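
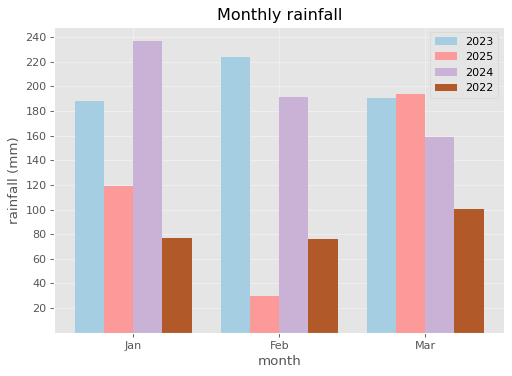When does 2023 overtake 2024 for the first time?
Jan: 2023 ≈ 180 vs 2024 ≈ 240 (not yet); Feb: 2023 ≈ 220 vs 2024 ≈ 200 (first crossover).

Feb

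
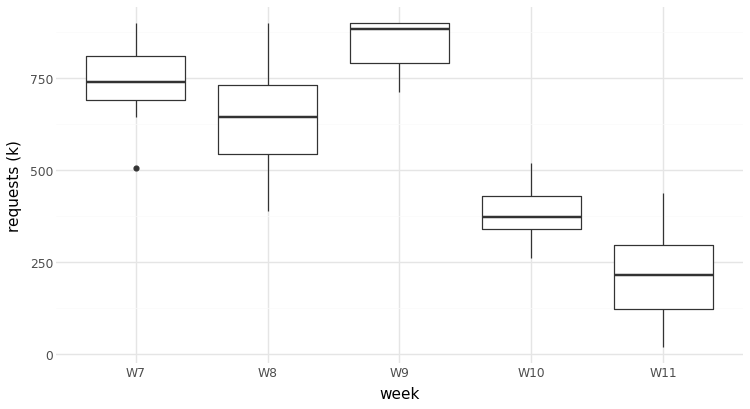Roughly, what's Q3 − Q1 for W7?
Q3 ≈ 800, Q1 ≈ 700; IQR ≈ 100.

≈ 100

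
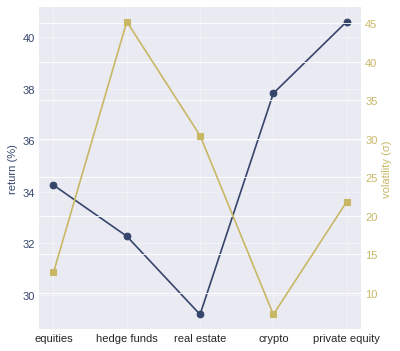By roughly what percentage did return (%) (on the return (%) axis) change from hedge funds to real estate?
≈ -9.4%

hedge funds ≈ 32, real estate ≈ 29; (29 − 32) / 32 ≈ -9.4%.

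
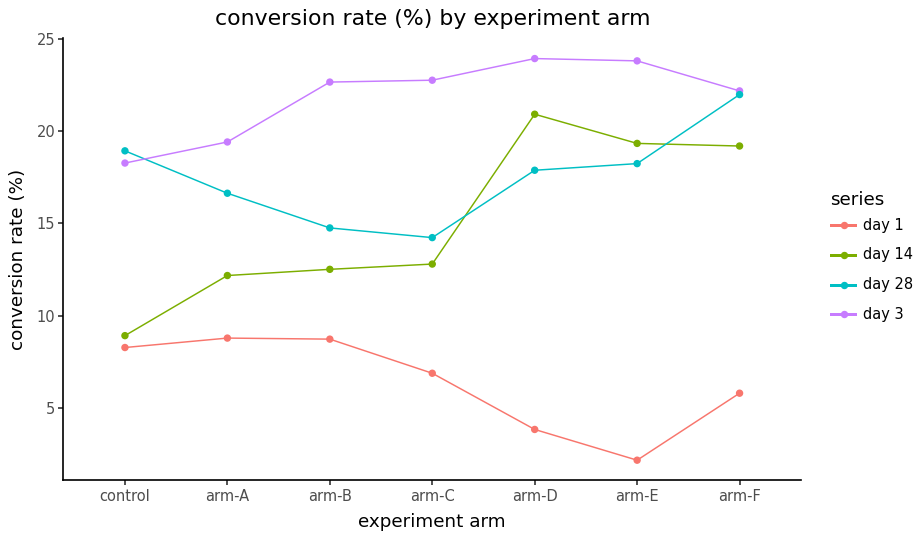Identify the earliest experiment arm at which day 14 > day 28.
arm-C: day 14 ≈ 12 vs day 28 ≈ 14 (not yet); arm-D: day 14 ≈ 20 vs day 28 ≈ 18 (first crossover).

arm-D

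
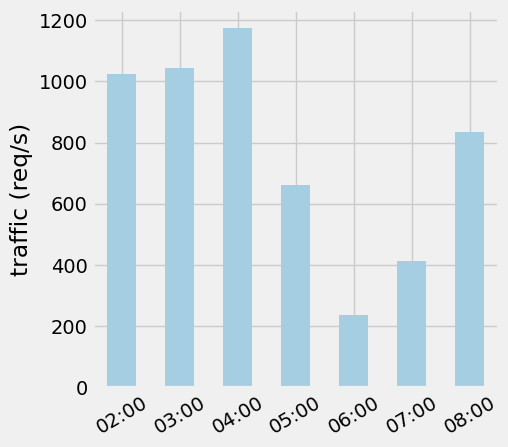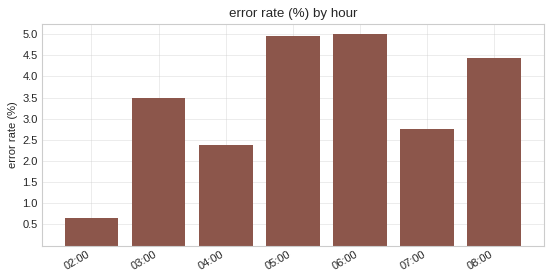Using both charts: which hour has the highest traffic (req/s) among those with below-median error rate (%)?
Chart 2 median error rate (%) ≈ 3.5; below-median hours: 02:00, 04:00, 07:00. Among those, 04:00 has the highest traffic (req/s) (≈ 1200).

04:00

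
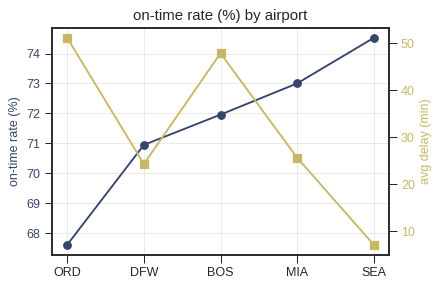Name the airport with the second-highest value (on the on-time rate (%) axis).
Top 3 (on the on-time rate (%) axis): SEA ≈ 75, MIA ≈ 73, BOS ≈ 72.

MIA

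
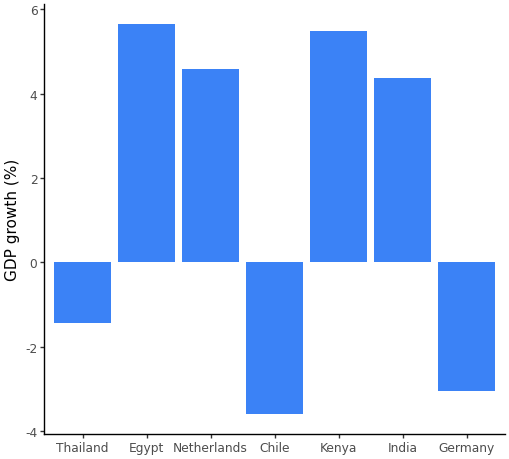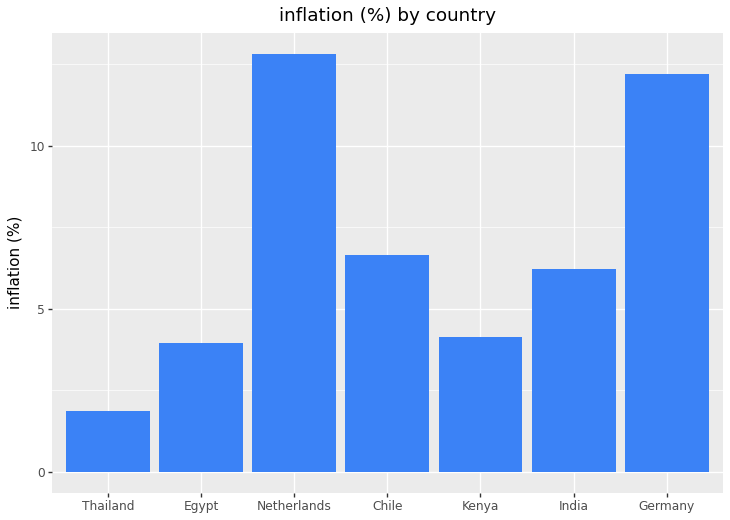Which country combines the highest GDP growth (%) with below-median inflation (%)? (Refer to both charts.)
Chart 2 median inflation (%) ≈ 6; below-median countries: Thailand, Egypt, Kenya. Among those, Egypt has the highest GDP growth (%) (≈ 6).

Egypt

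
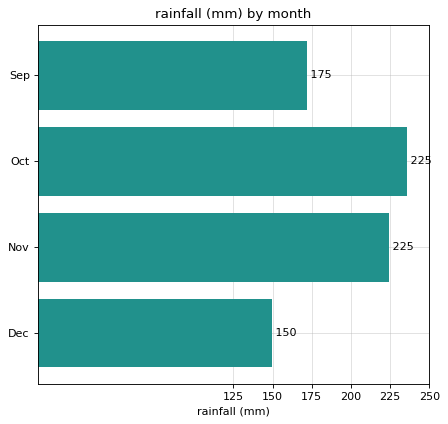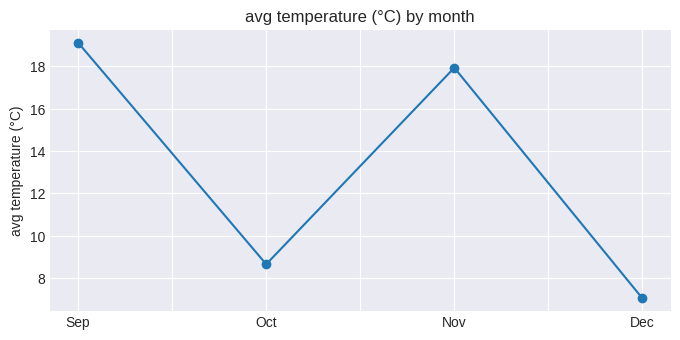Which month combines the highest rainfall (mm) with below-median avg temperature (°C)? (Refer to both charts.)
Oct

Chart 2 median avg temperature (°C) ≈ 14; below-median months: Oct, Dec. Among those, Oct has the highest rainfall (mm) (≈ 225).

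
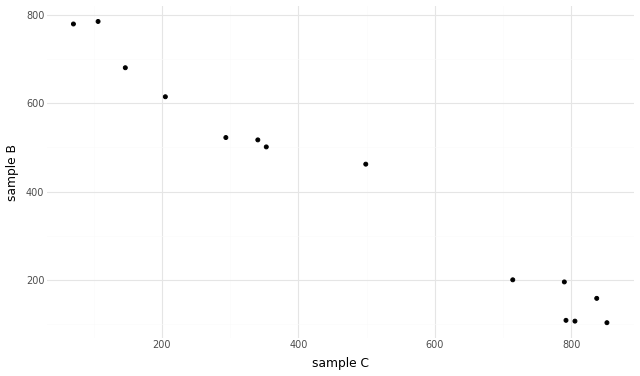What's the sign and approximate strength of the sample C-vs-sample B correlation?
negative, strong

Points are negatively correlated; strong (|r| ≈ 1.0).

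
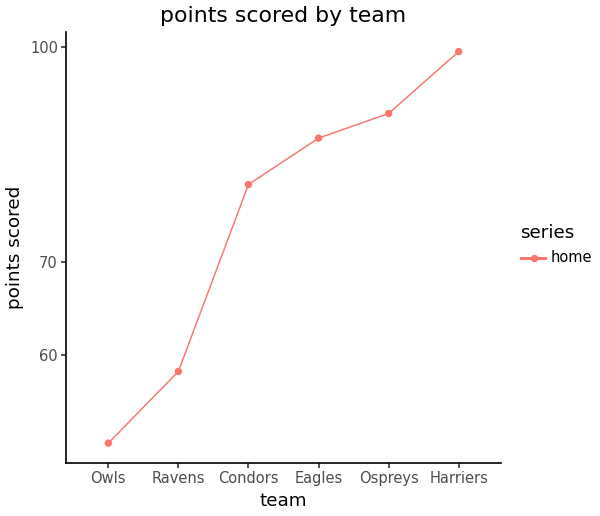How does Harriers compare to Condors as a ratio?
Harriers ≈ 100, Condors ≈ 80; 100/80 ≈ 1.25.

≈ 1.25×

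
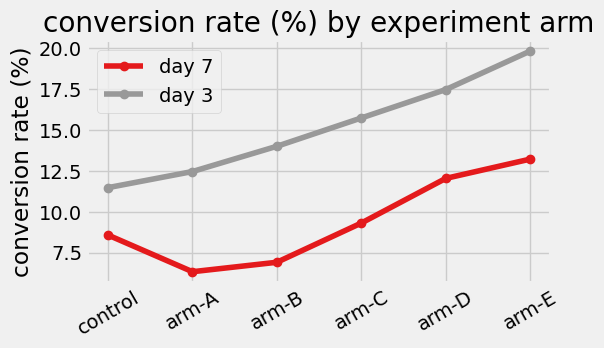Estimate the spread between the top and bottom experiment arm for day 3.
≈ 8

Max arm-E ≈ 20, min control ≈ 12; range ≈ 8.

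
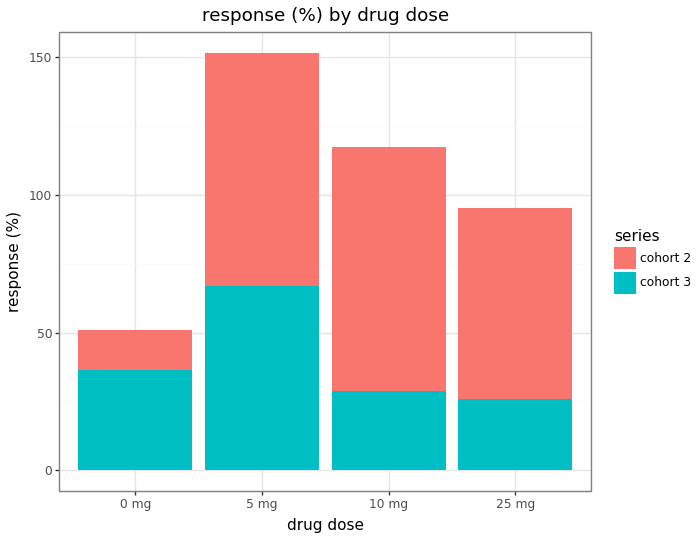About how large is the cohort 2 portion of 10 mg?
cohort 2 top ≈ 120, bottom ≈ 20; segment ≈ 100.

≈ 100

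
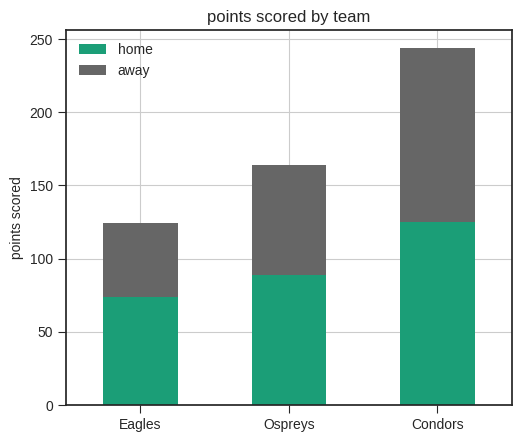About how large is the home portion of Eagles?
≈ 75

home top ≈ 75, bottom ≈ 0; segment ≈ 75.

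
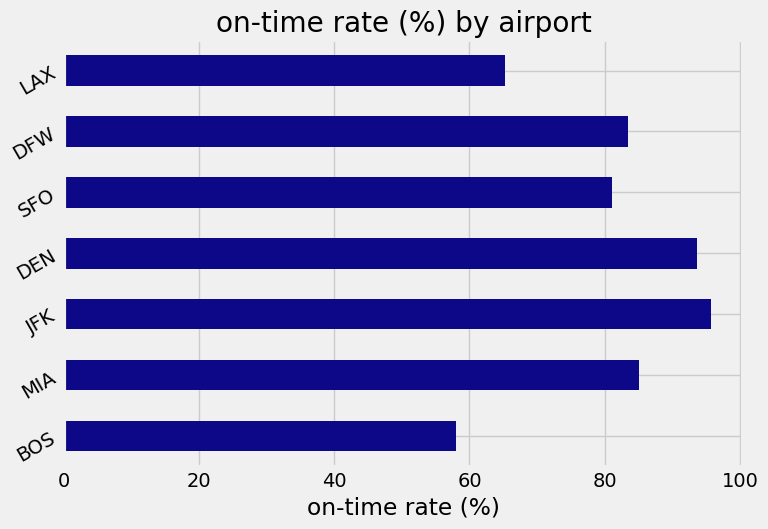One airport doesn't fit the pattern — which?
BOS

BOS ≈ 60; the rest sit between ≈ 70 and ≈ 100.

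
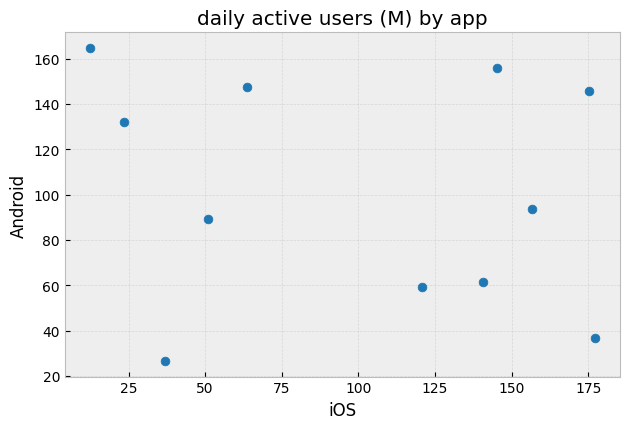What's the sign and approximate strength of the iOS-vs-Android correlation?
Points are roughly uncorrelated; weak (|r| ≈ 0.2).

no clear correlation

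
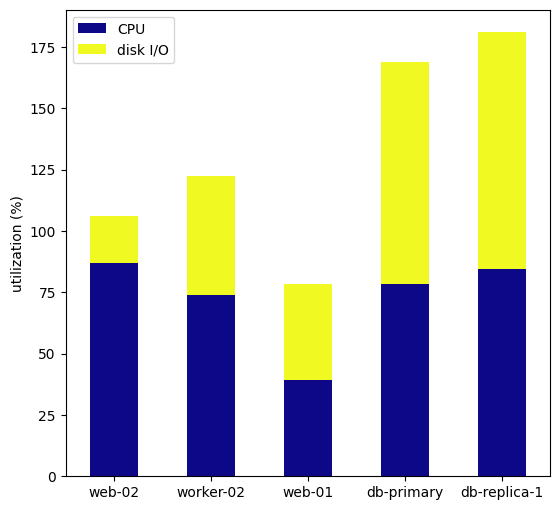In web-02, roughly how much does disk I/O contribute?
disk I/O top ≈ 100, bottom ≈ 80; segment ≈ 20.

≈ 20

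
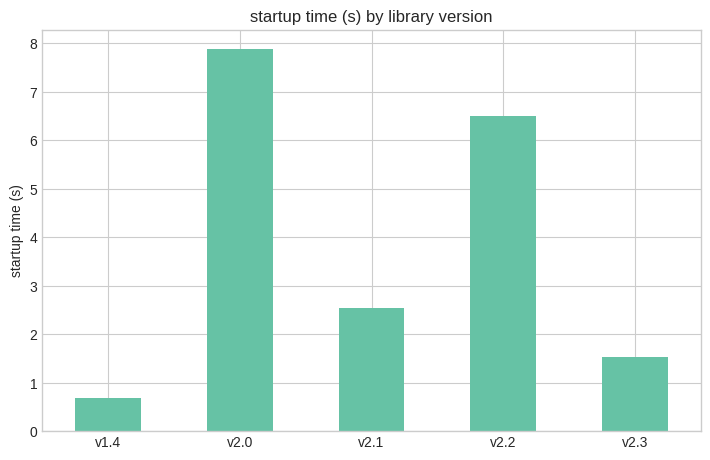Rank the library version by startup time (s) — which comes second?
Top 3: v2.0 ≈ 8, v2.2 ≈ 7, v2.1 ≈ 3.

v2.2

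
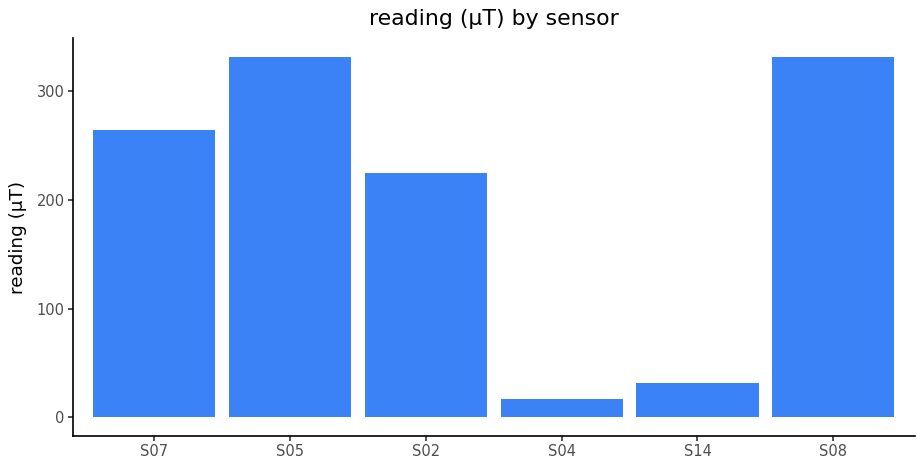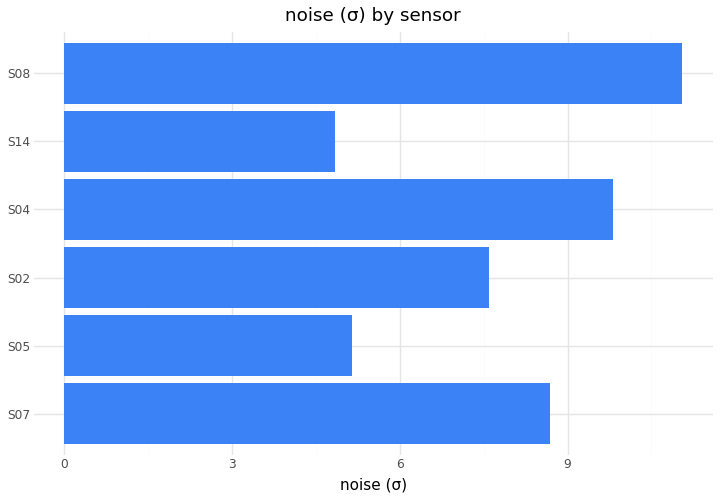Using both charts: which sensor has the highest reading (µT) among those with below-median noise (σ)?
S05

Chart 2 median noise (σ) ≈ 8; below-median sensors: S05, S02, S14. Among those, S05 has the highest reading (µT) (≈ 350).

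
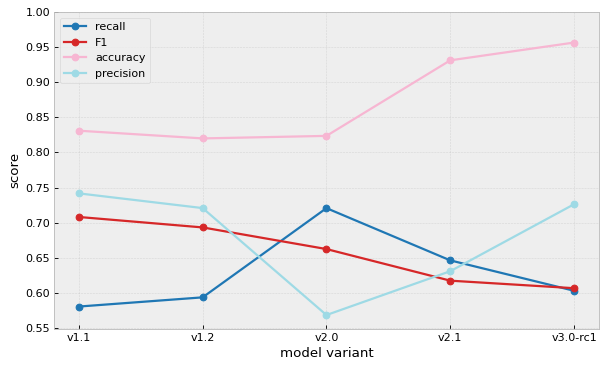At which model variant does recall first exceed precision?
v2.0

v1.2: recall ≈ 0.60 vs precision ≈ 0.70 (not yet); v2.0: recall ≈ 0.70 vs precision ≈ 0.55 (first crossover).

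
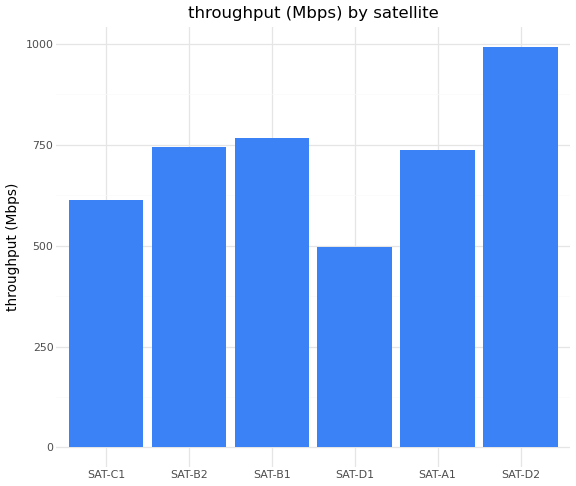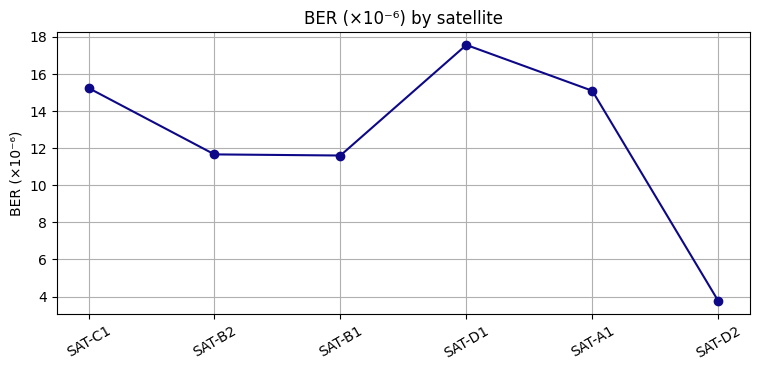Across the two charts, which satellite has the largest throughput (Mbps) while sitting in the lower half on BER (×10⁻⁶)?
SAT-D2

Chart 2 median BER (×10⁻⁶) ≈ 14; below-median satellites: SAT-B2, SAT-B1, SAT-D2. Among those, SAT-D2 has the highest throughput (Mbps) (≈ 1000).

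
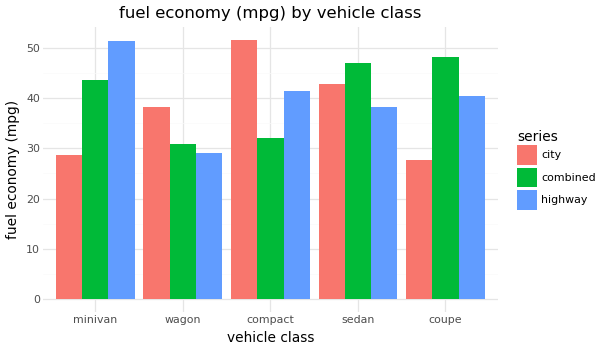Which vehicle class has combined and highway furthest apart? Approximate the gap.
compact: combined ≈ 30, highway ≈ 40 → gap ≈ 10. Next-largest (sedan) is only ≈ 5.

compact, ≈ 10 mpg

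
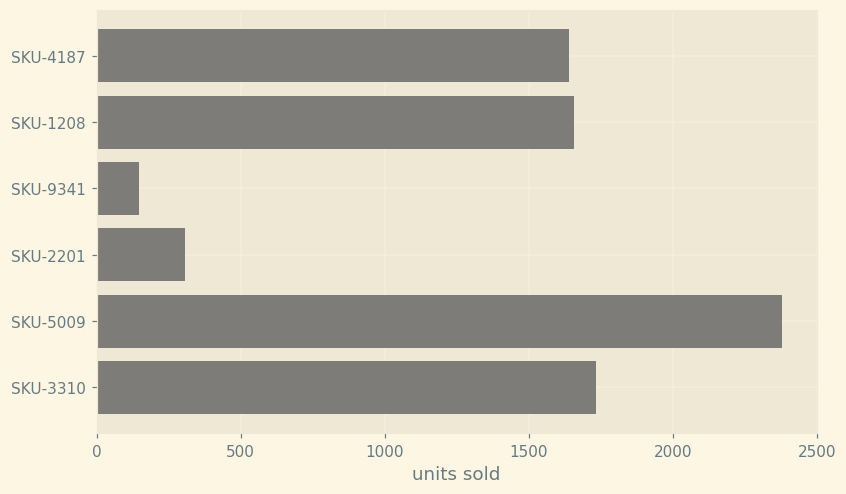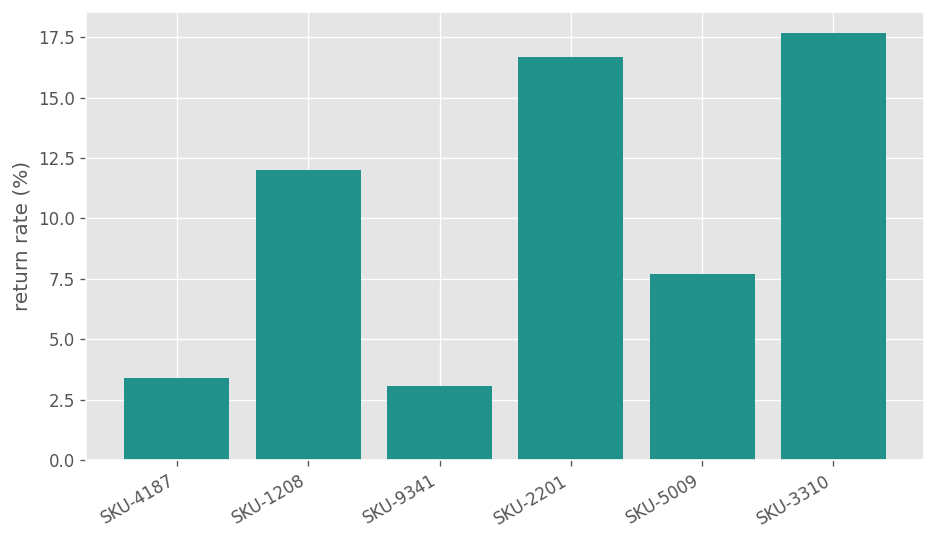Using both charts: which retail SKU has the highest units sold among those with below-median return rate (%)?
Chart 2 median return rate (%) ≈ 10; below-median retail SKUs: SKU-4187, SKU-9341, SKU-5009. Among those, SKU-5009 has the highest units sold (≈ 2500).

SKU-5009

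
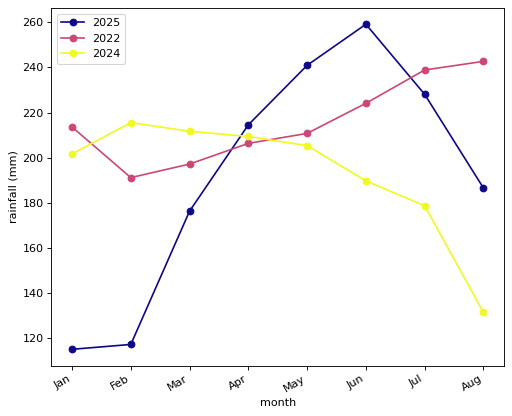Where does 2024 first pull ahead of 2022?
Feb

Jan: 2024 ≈ 200 vs 2022 ≈ 220 (not yet); Feb: 2024 ≈ 220 vs 2022 ≈ 200 (first crossover).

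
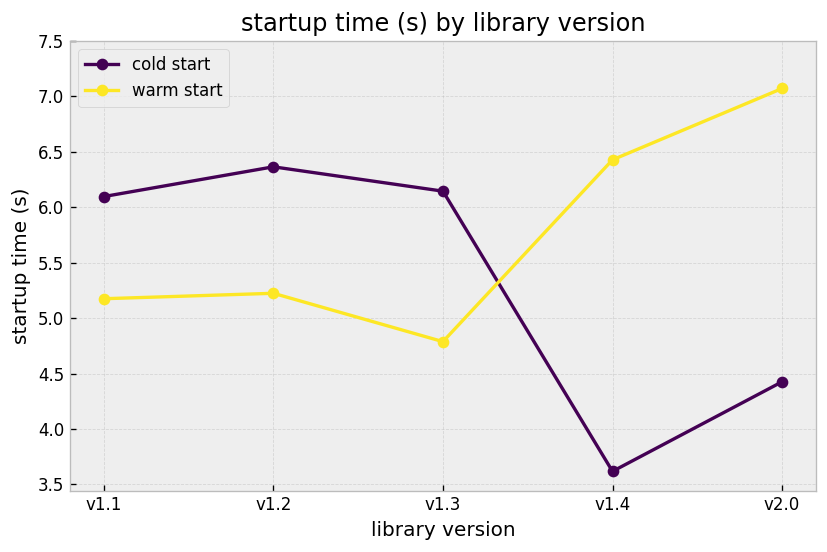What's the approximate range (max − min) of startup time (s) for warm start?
Max v2.0 ≈ 7.0, min v1.3 ≈ 5.0; range ≈ 2.0.

≈ 2.0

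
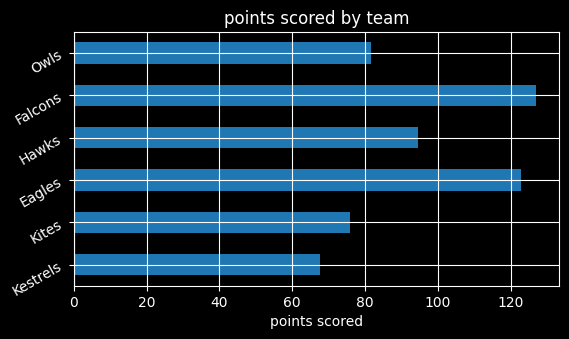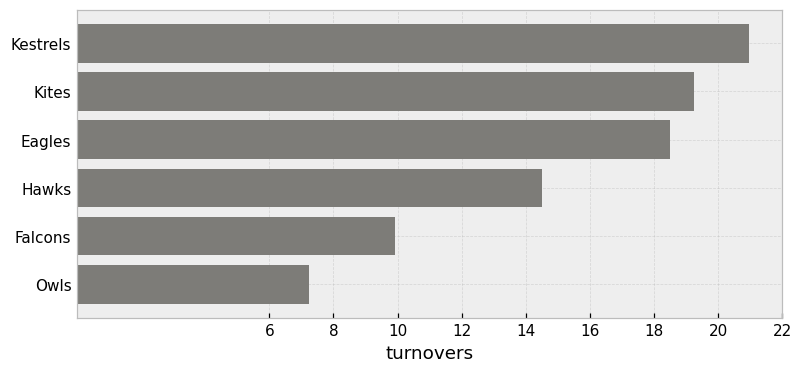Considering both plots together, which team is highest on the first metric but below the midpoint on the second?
Chart 2 median turnovers ≈ 16; below-median teams: Hawks, Falcons, Owls. Among those, Falcons has the highest points scored (≈ 120).

Falcons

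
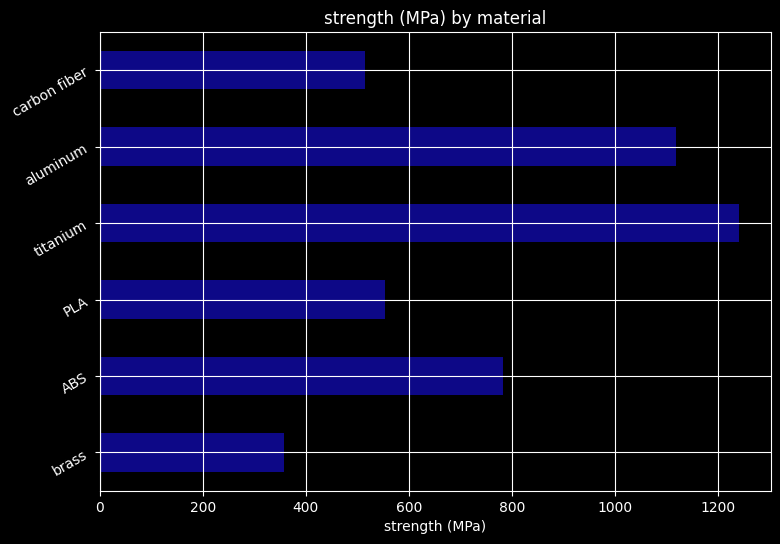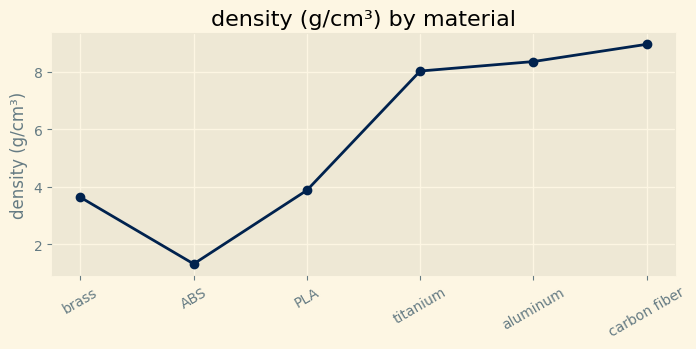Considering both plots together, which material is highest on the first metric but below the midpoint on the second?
Chart 2 median density (g/cm³) ≈ 6; below-median materials: brass, ABS, PLA. Among those, ABS has the highest strength (MPa) (≈ 800).

ABS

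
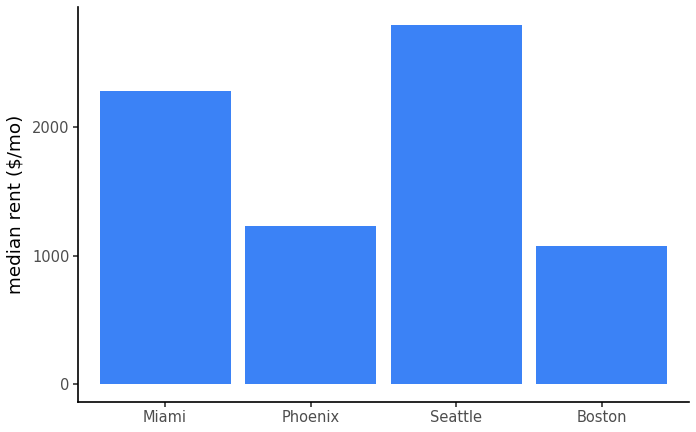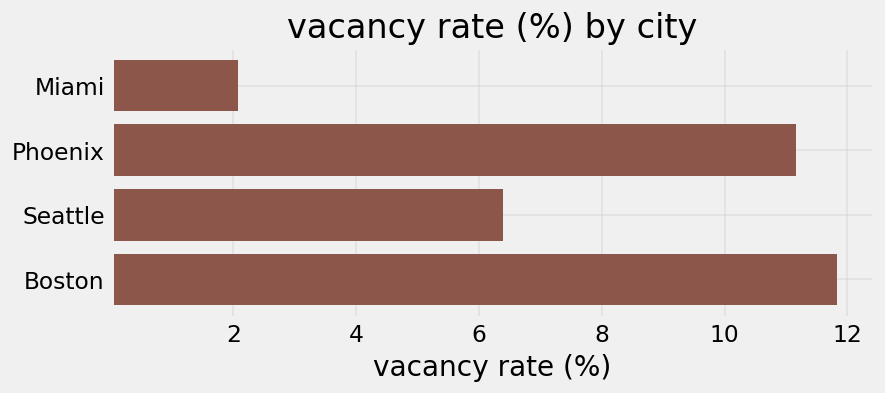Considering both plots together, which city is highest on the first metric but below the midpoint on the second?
Chart 2 median vacancy rate (%) ≈ 8; below-median cities: Miami, Seattle. Among those, Seattle has the highest median rent ($/mo) (≈ 3000).

Seattle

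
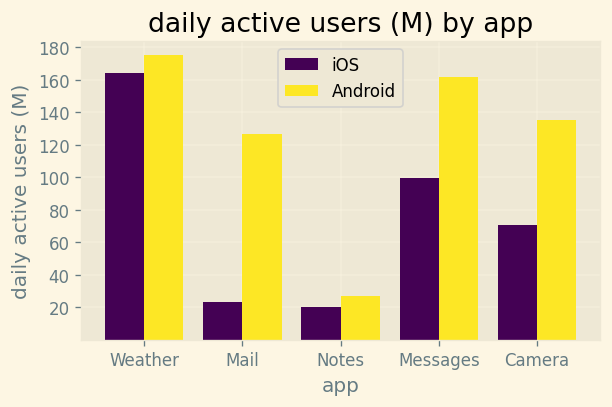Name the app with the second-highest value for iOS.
Messages

Top 3 for iOS: Weather ≈ 160, Messages ≈ 100, Camera ≈ 80.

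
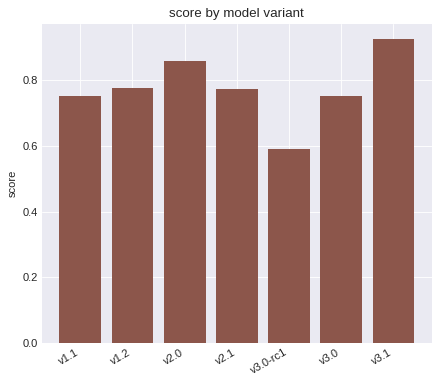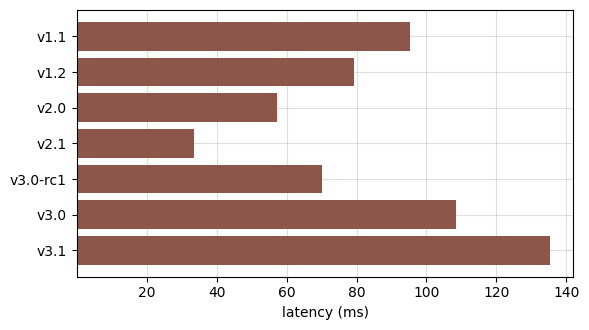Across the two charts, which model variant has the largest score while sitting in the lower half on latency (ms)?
Chart 2 median latency (ms) ≈ 80; below-median model variants: v2.0, v2.1, v3.0-rc1. Among those, v2.0 has the highest score (≈ 0.9).

v2.0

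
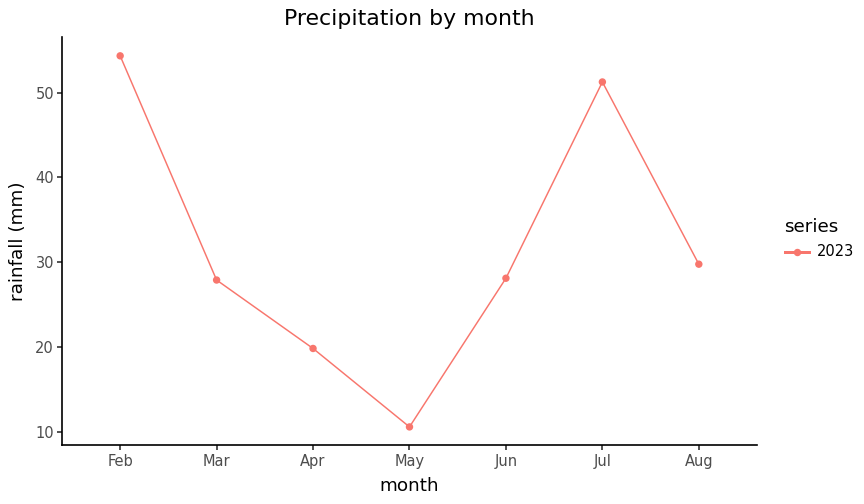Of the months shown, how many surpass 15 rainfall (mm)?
Above 15: Feb, Mar, Apr, Jun, Jul, Aug.

6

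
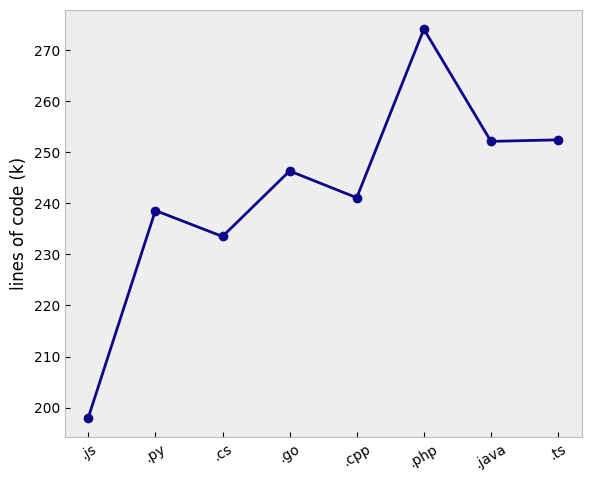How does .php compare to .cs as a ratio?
≈ 1.17×

.php ≈ 270, .cs ≈ 230; 270/230 ≈ 1.17.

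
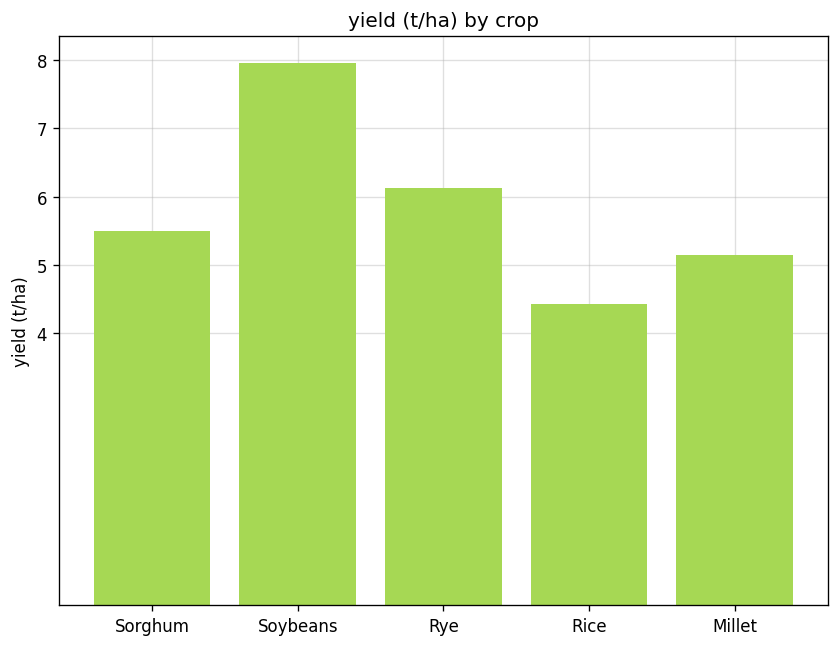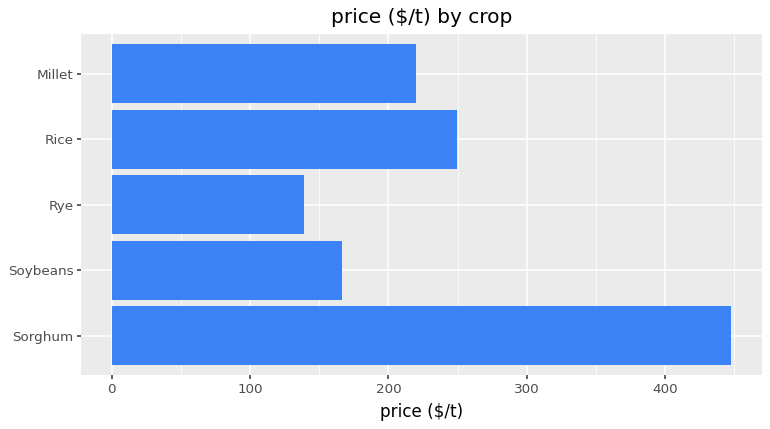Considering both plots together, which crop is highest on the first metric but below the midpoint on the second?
Soybeans

Chart 2 median price ($/t) ≈ 200; below-median crops: Soybeans, Rye. Among those, Soybeans has the highest yield (t/ha) (≈ 8).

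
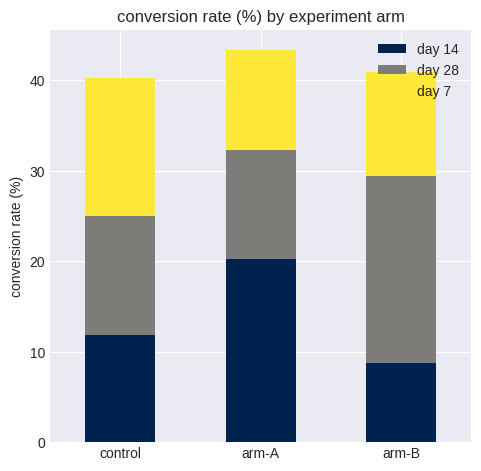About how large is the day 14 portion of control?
≈ 10

day 14 top ≈ 10, bottom ≈ 0; segment ≈ 10.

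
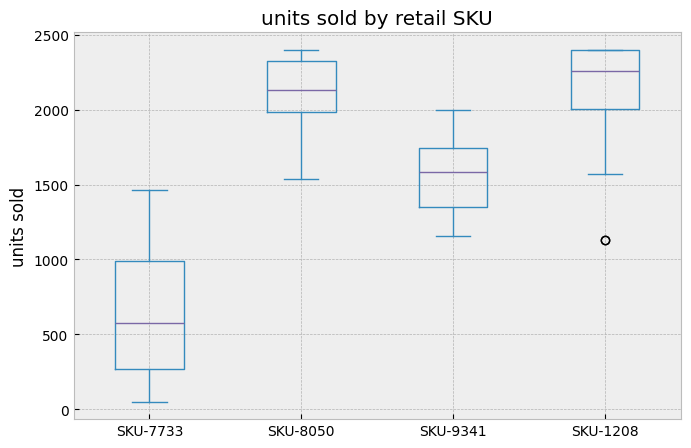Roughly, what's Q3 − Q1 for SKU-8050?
Q3 ≈ 2400, Q1 ≈ 2000; IQR ≈ 400.

≈ 400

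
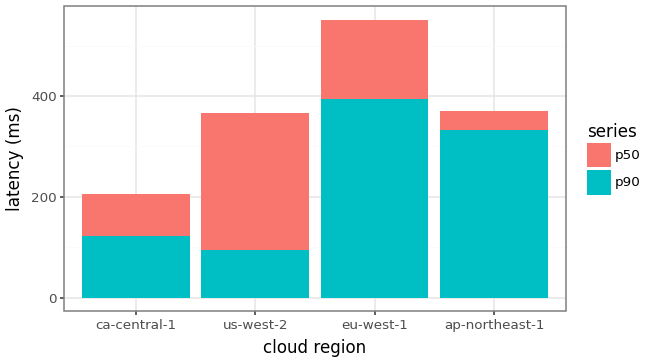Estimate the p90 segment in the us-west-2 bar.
p90 top ≈ 100, bottom ≈ 0; segment ≈ 100.

≈ 100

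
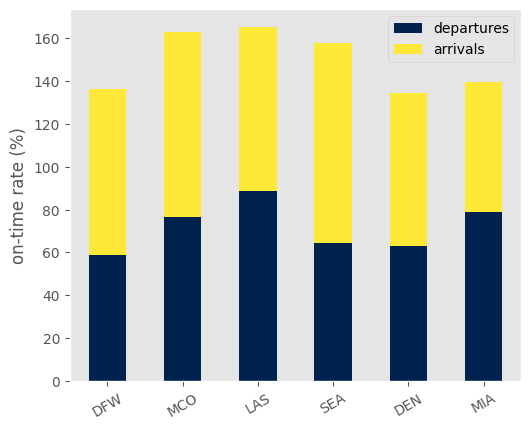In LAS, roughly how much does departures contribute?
departures top ≈ 80, bottom ≈ 0; segment ≈ 80.

≈ 80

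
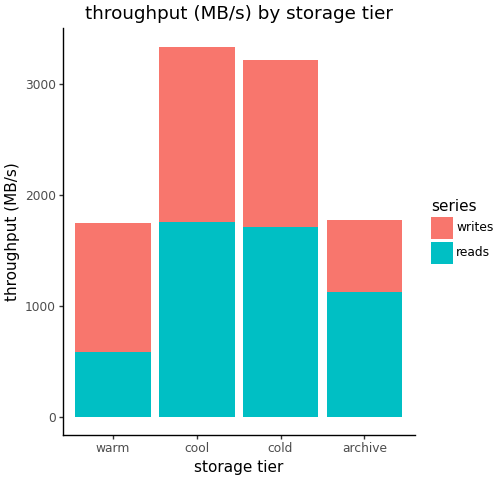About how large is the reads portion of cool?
≈ 2000

reads top ≈ 2000, bottom ≈ 0; segment ≈ 2000.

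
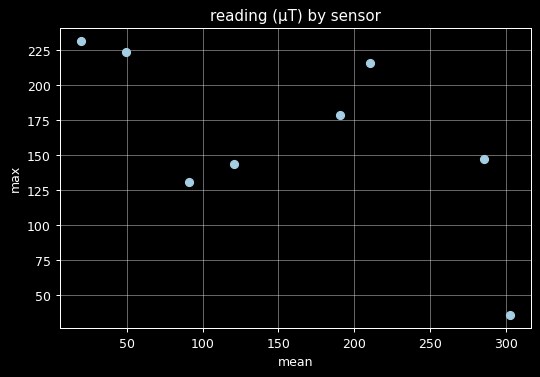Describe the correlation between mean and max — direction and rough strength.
Points are negatively correlated; moderate (|r| ≈ 0.6).

negative, moderate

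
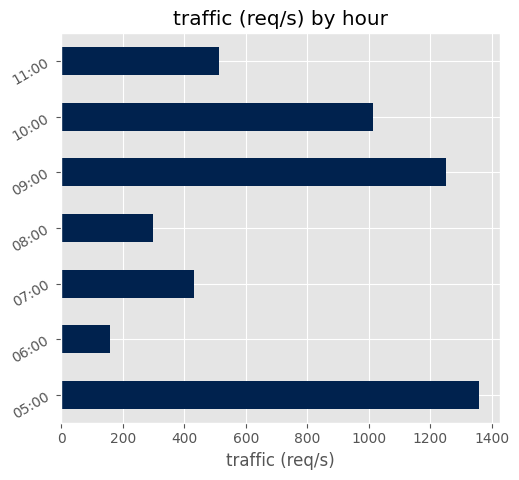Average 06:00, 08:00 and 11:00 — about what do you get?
(200 + 200 + 600) / 3 ≈ 333.

≈ 333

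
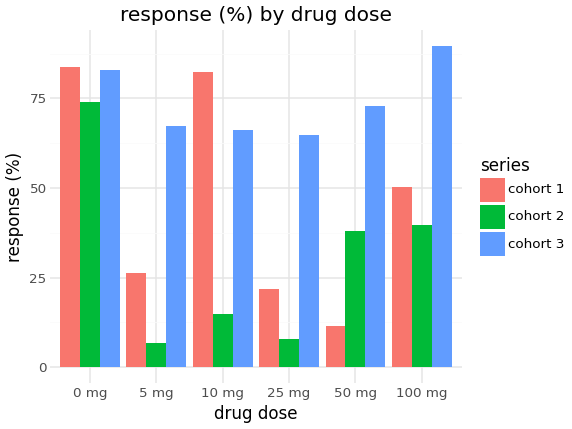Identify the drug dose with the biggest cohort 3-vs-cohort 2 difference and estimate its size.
5 mg: cohort 3 ≈ 70, cohort 2 ≈ 10 → gap ≈ 60. Next-largest (25 mg) is only ≈ 50.

5 mg, ≈ 60 %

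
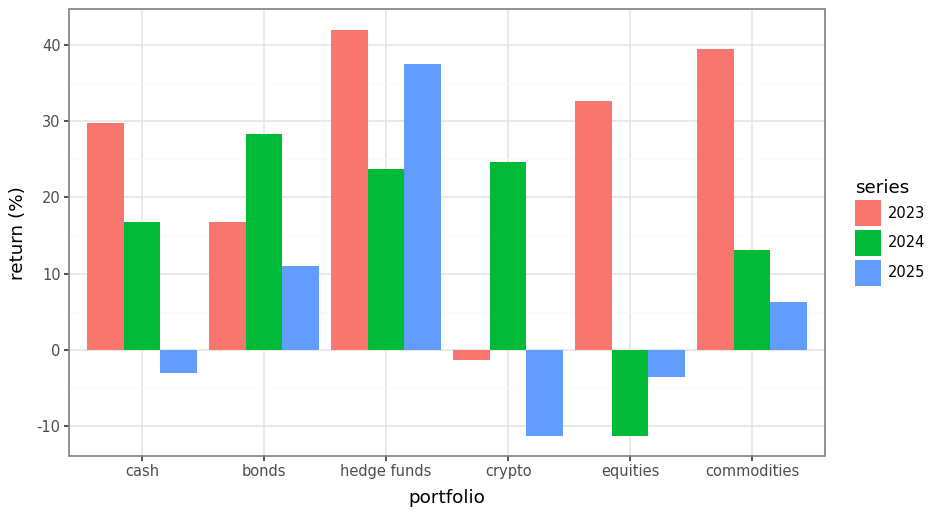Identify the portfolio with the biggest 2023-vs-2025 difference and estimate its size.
equities: 2023 ≈ 35, 2025 ≈ -5 → gap ≈ 40. Next-largest (commodities) is only ≈ 35.

equities, ≈ 40 %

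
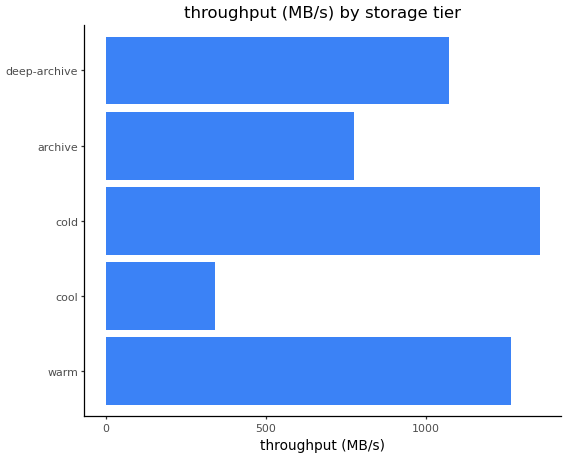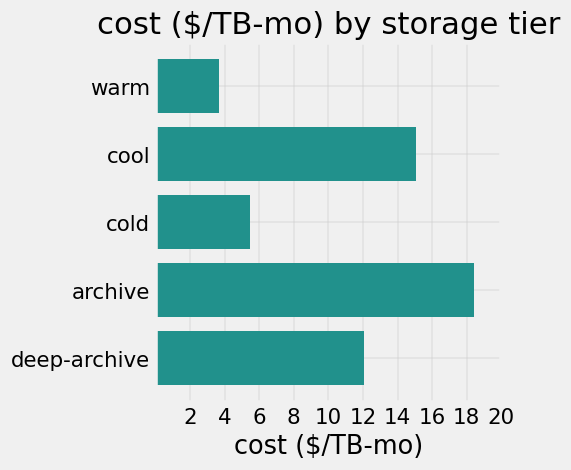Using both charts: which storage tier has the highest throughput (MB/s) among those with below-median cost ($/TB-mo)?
cold

Chart 2 median cost ($/TB-mo) ≈ 12; below-median storage tiers: warm, cold. Among those, cold has the highest throughput (MB/s) (≈ 1400).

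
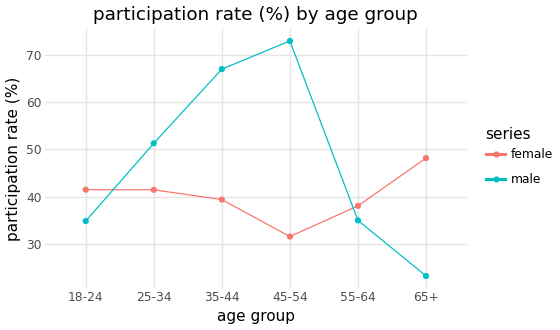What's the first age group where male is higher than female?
25-34

18-24: male ≈ 35 vs female ≈ 40 (not yet); 25-34: male ≈ 50 vs female ≈ 40 (first crossover).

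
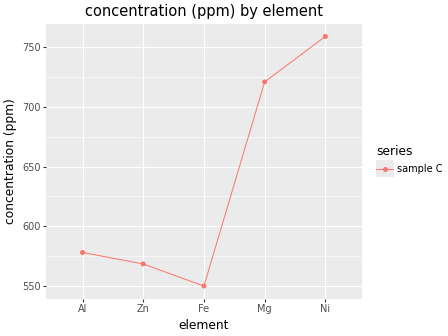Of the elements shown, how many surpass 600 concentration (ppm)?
2

Above 600: Mg, Ni.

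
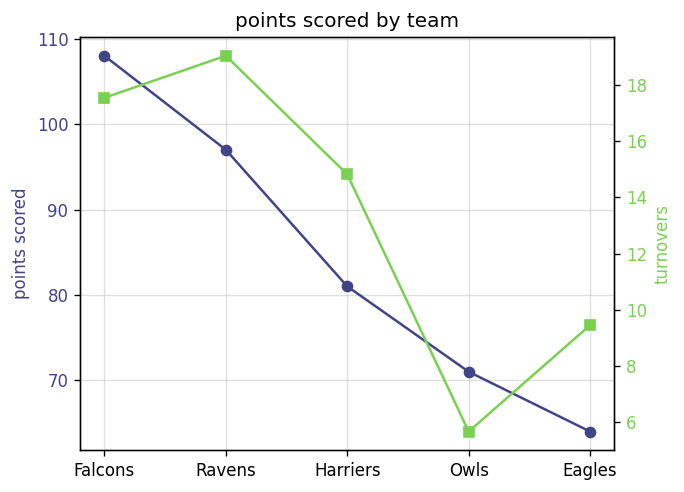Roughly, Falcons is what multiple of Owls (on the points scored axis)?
Falcons ≈ 110, Owls ≈ 70; 110/70 ≈ 1.57.

≈ 1.57×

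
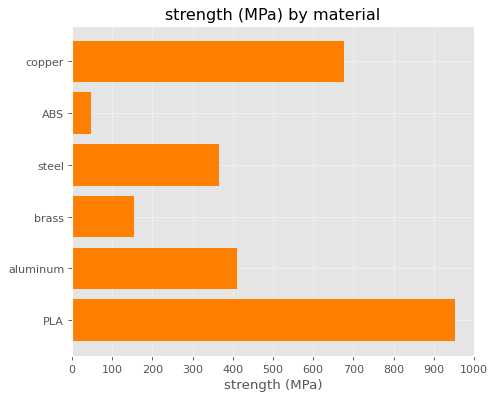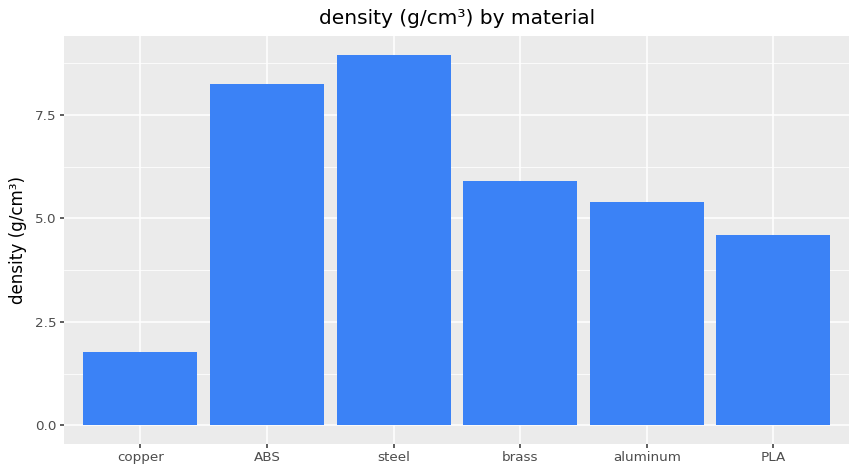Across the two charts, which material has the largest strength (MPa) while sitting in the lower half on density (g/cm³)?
Chart 2 median density (g/cm³) ≈ 6; below-median materials: copper, aluminum, PLA. Among those, PLA has the highest strength (MPa) (≈ 1000).

PLA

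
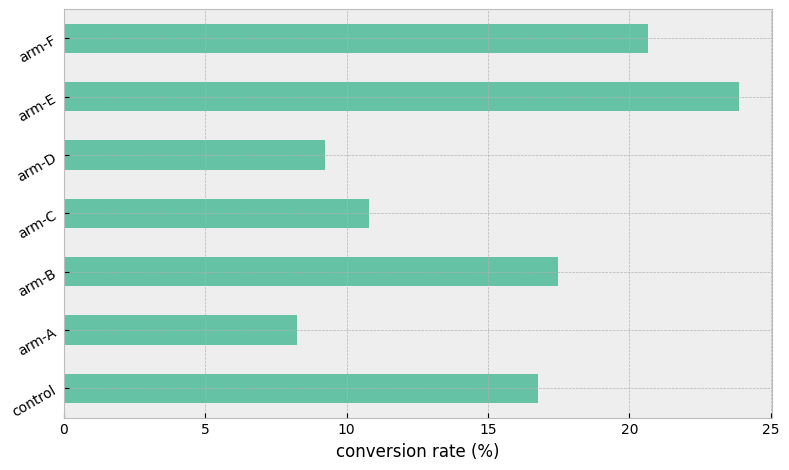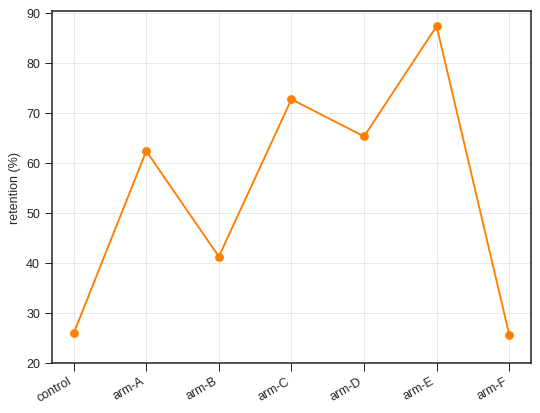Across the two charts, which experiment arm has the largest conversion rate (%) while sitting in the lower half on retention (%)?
Chart 2 median retention (%) ≈ 60; below-median experiment arms: control, arm-B, arm-F. Among those, arm-F has the highest conversion rate (%) (≈ 20).

arm-F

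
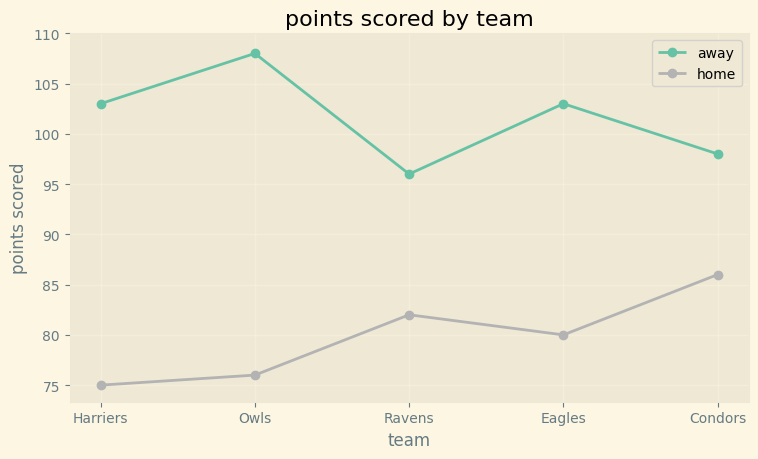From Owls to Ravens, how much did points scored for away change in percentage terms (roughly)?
≈ -13.6%

Owls ≈ 110, Ravens ≈ 95; (95 − 110) / 110 ≈ -13.6%.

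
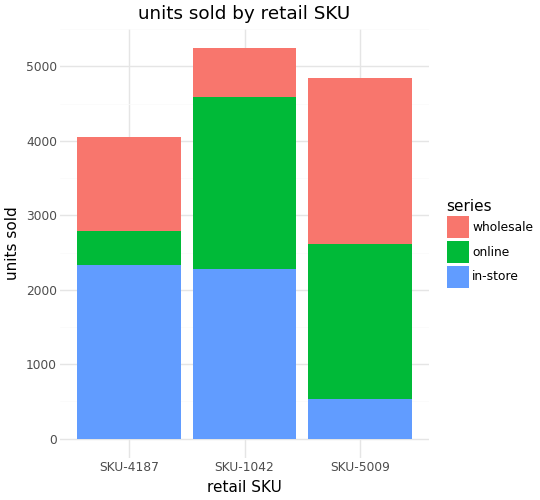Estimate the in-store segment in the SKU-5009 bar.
in-store top ≈ 500, bottom ≈ 0; segment ≈ 500.

≈ 500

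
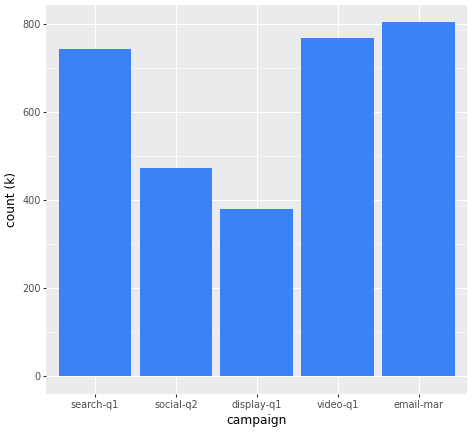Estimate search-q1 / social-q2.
search-q1 ≈ 700, social-q2 ≈ 500; 700/500 ≈ 1.4.

≈ 1.4×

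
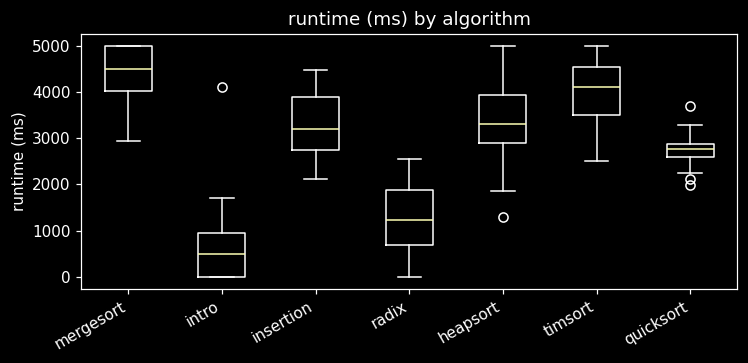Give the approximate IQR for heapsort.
≈ 1000

Q3 ≈ 4000, Q1 ≈ 3000; IQR ≈ 1000.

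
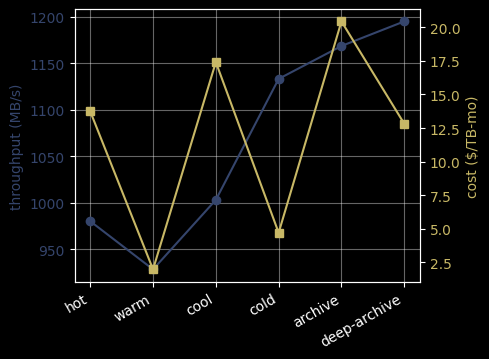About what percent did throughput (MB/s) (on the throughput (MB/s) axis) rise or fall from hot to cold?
≈ +15.4%

hot ≈ 975, cold ≈ 1125; (1125 − 975) / 975 ≈ +15.4%.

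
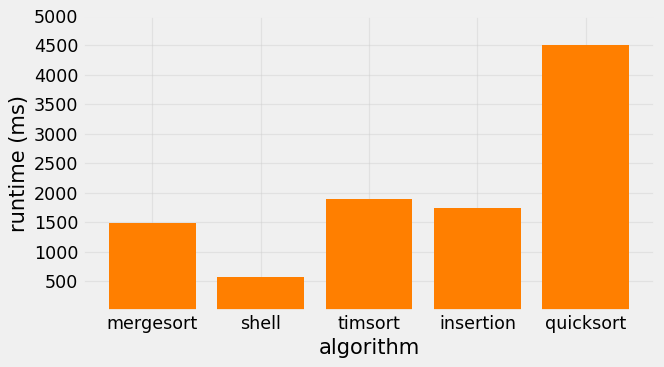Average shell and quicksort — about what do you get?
(500 + 4500) / 2 ≈ 2500.

≈ 2500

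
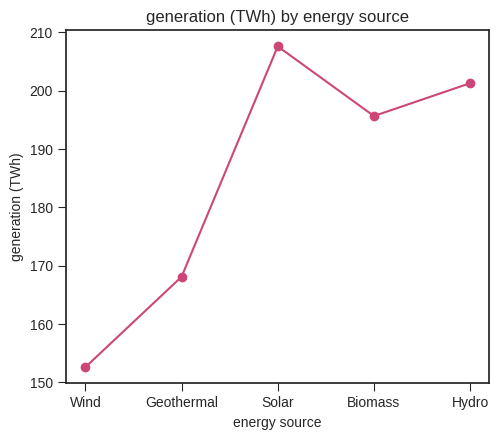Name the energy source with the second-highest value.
Top 3: Solar ≈ 210, Hydro ≈ 200, Biomass ≈ 195.

Hydro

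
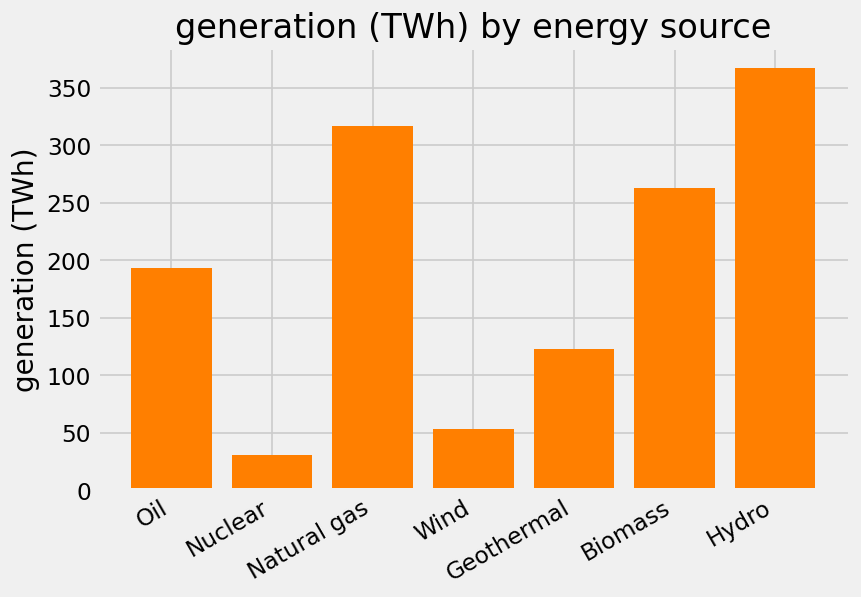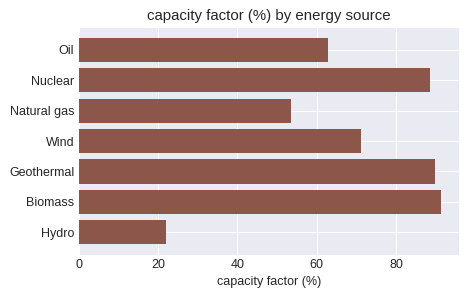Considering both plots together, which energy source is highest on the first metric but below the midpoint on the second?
Chart 2 median capacity factor (%) ≈ 70; below-median energy sources: Oil, Natural gas, Hydro. Among those, Hydro has the highest generation (TWh) (≈ 350).

Hydro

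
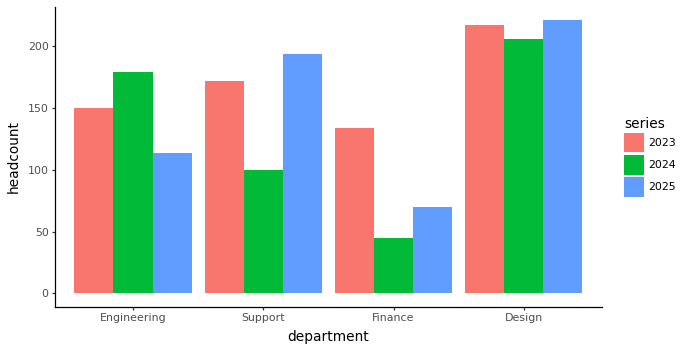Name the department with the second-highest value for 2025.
Top 3 for 2025: Design ≈ 220, Support ≈ 200, Engineering ≈ 120.

Support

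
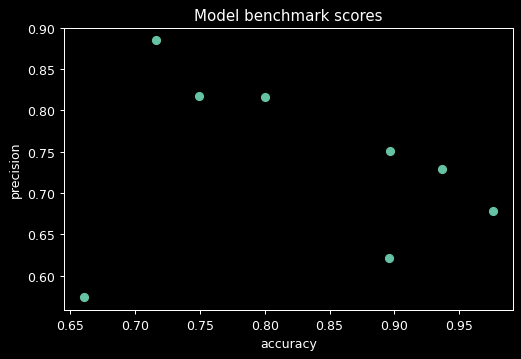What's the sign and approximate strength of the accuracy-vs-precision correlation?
no clear correlation

Points are roughly uncorrelated; weak (|r| ≈ 0.2).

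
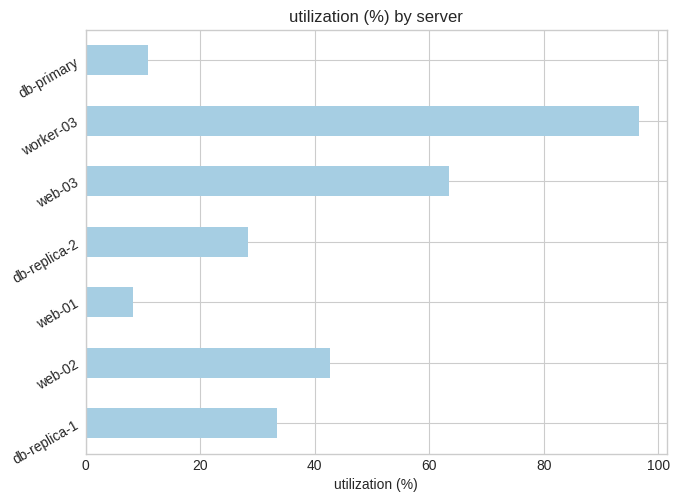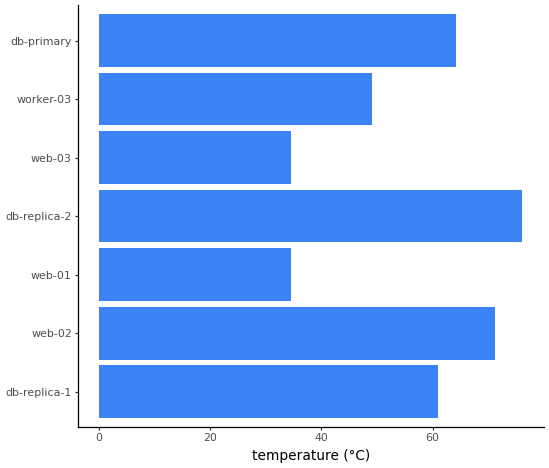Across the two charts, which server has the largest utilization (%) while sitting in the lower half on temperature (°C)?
worker-03

Chart 2 median temperature (°C) ≈ 60; below-median servers: web-01, web-03, worker-03. Among those, worker-03 has the highest utilization (%) (≈ 100).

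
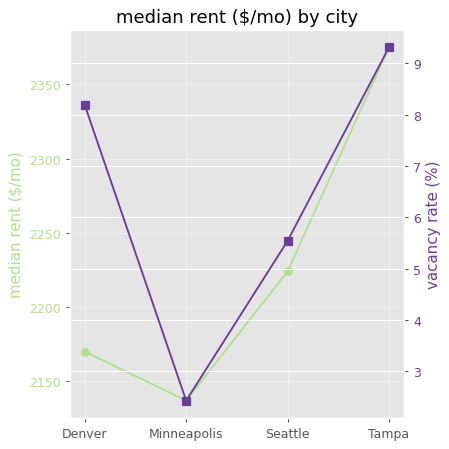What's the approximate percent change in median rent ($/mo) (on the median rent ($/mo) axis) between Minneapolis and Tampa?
≈ +11.2%

Minneapolis ≈ 2140, Tampa ≈ 2380; (2380 − 2140) / 2140 ≈ +11.2%.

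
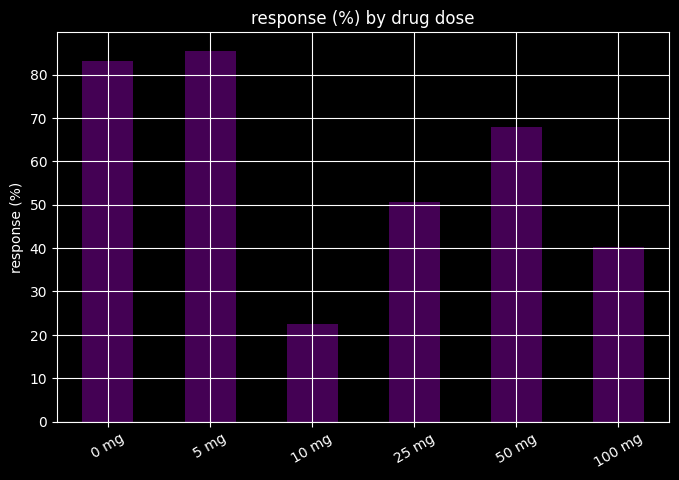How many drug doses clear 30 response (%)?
5

Above 30: 0 mg, 5 mg, 25 mg, 50 mg, 100 mg.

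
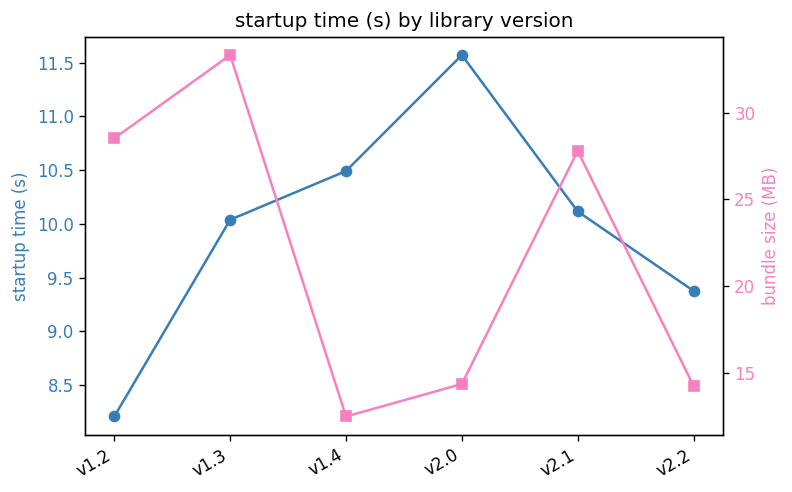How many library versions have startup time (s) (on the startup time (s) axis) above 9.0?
Above 9.0: v1.3, v1.4, v2.0, v2.1, v2.2.

5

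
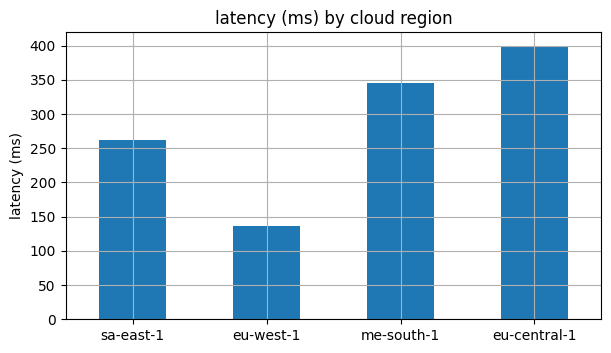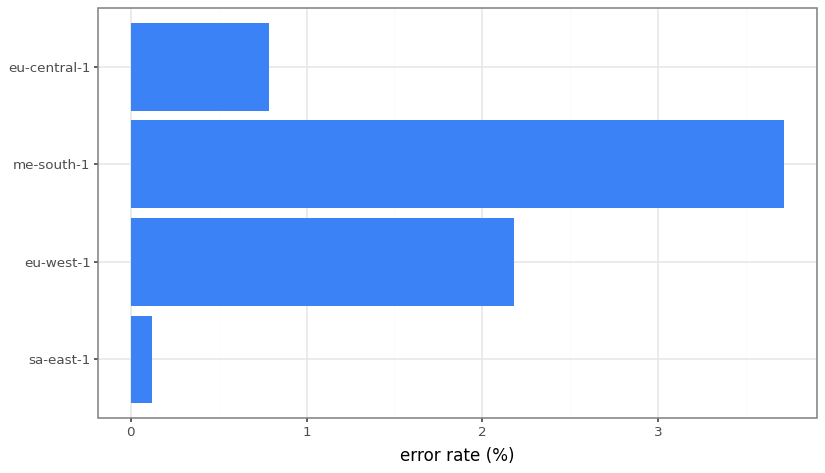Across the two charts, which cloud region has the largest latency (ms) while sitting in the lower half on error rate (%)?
Chart 2 median error rate (%) ≈ 1.5; below-median cloud regions: sa-east-1, eu-central-1. Among those, eu-central-1 has the highest latency (ms) (≈ 400).

eu-central-1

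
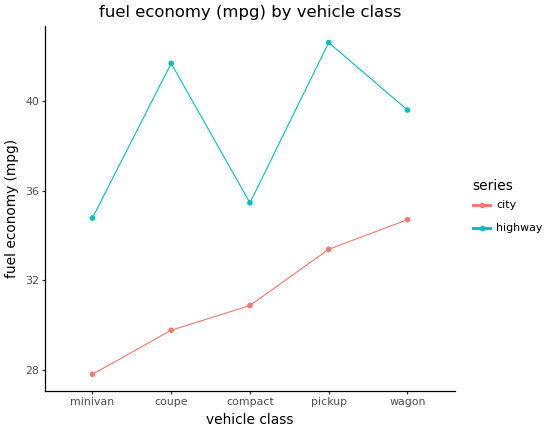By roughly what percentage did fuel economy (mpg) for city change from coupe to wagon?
≈ +13.3%

coupe ≈ 30, wagon ≈ 34; (34 − 30) / 30 ≈ +13.3%.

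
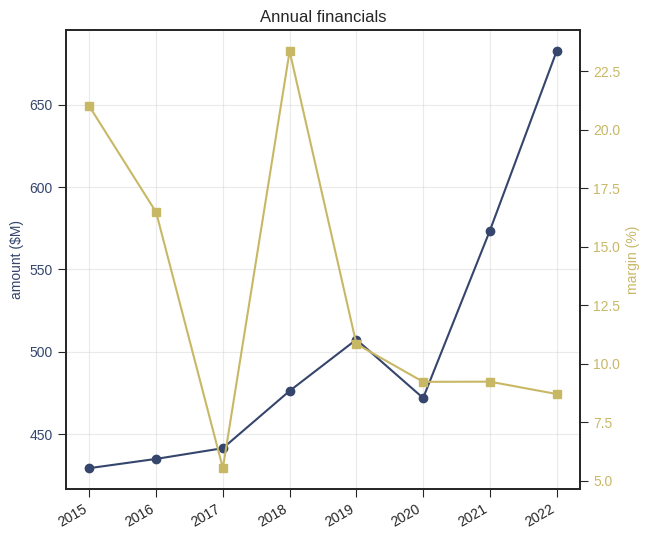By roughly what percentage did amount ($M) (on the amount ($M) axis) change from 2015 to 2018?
≈ +11.8%

2015 ≈ 425, 2018 ≈ 475; (475 − 425) / 425 ≈ +11.8%.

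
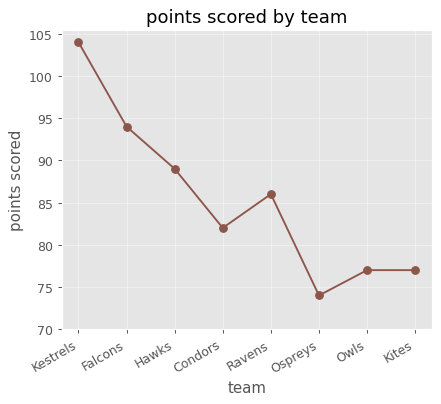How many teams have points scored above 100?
1

Above 100: Kestrels.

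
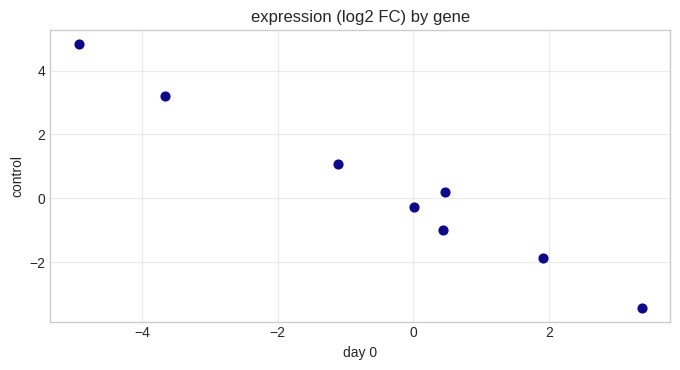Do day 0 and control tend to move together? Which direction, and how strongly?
Points are negatively correlated; strong (|r| ≈ 1.0).

negative, strong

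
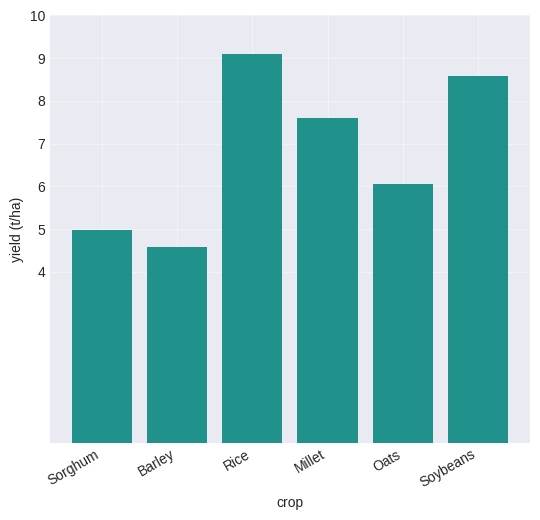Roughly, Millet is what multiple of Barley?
Millet ≈ 8, Barley ≈ 5; 8/5 ≈ 1.6.

≈ 1.6×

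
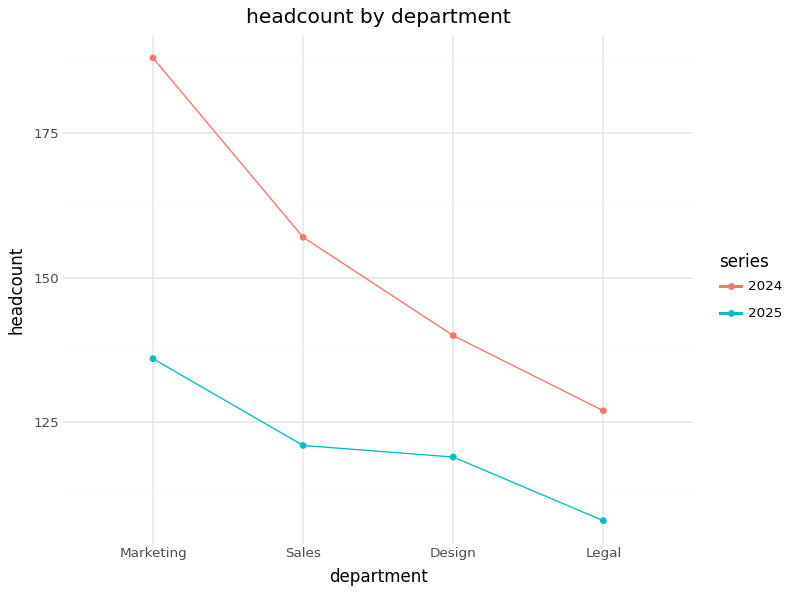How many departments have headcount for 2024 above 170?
1

Above 170: Marketing.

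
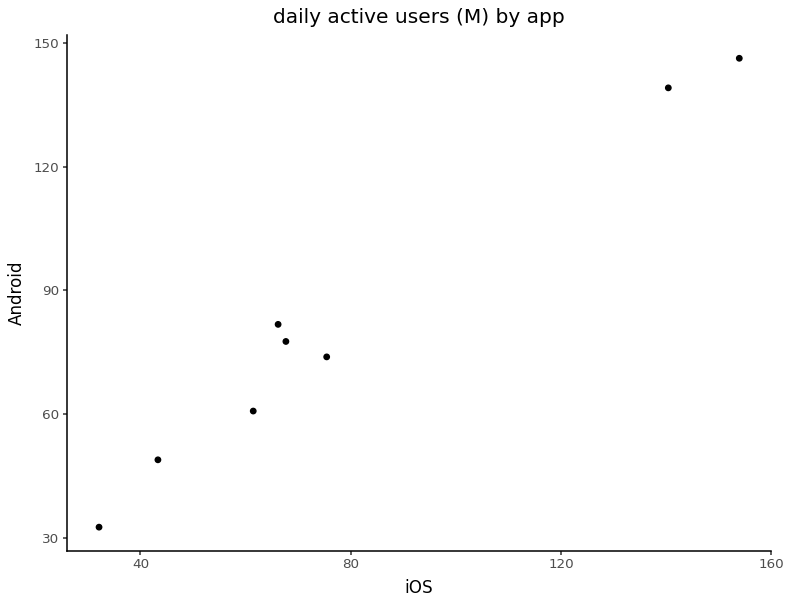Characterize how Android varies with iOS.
positive, strong

Points are positively correlated; strong (|r| ≈ 1.0).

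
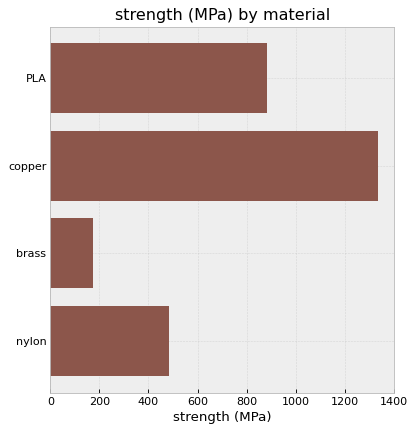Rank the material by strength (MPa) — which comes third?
Top 4: copper ≈ 1400, PLA ≈ 800, nylon ≈ 400, brass ≈ 200.

nylon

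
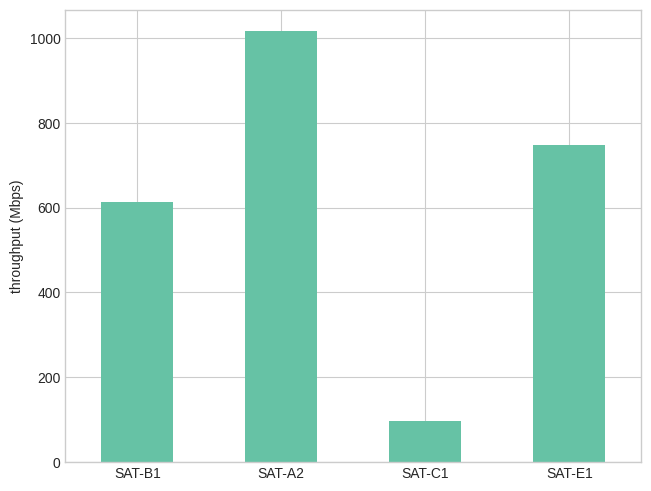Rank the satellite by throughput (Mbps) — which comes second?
Top 3: SAT-A2 ≈ 1000, SAT-E1 ≈ 700, SAT-B1 ≈ 600.

SAT-E1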